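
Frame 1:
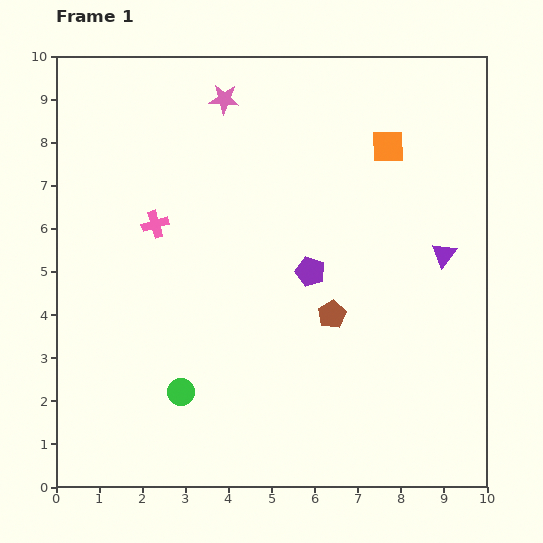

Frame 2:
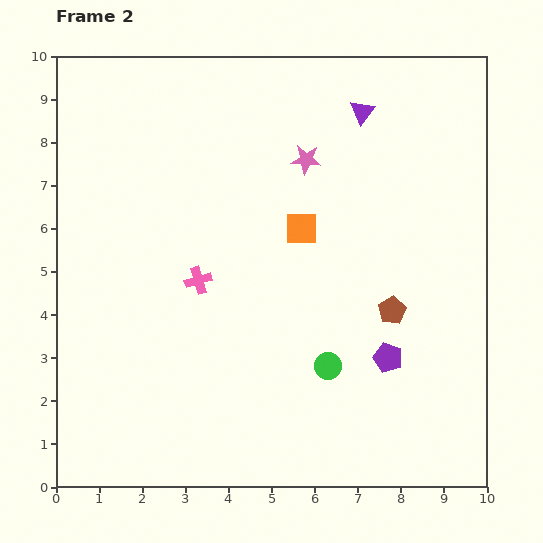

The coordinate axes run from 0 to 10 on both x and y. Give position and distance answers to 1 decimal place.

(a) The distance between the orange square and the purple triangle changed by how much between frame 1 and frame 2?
+0.2

Distance in frame 1: 2.8. Distance in frame 2: 3.0.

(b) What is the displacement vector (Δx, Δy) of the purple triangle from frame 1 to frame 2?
(-1.9, 3.3)

The purple triangle was at (9.0, 5.4) in frame 1 and (7.1, 8.7) in frame 2.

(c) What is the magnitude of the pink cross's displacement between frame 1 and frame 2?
1.6

The pink cross moved from (2.3, 6.1) to (3.3, 4.8), a distance of √(1.0² + 1.3²) ≈ 1.6.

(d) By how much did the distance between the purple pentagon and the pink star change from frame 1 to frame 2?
+0.5

Distance in frame 1: 4.5. Distance in frame 2: 5.0.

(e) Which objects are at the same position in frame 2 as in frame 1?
none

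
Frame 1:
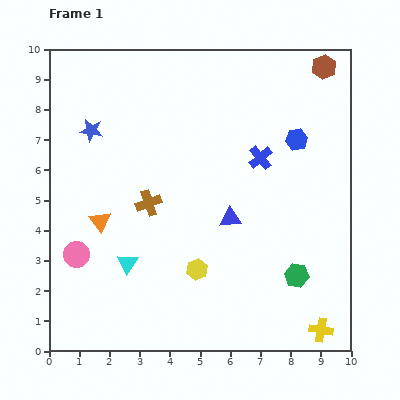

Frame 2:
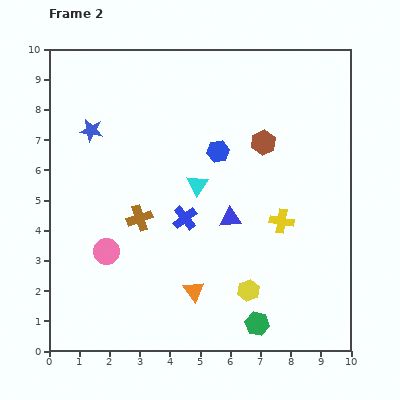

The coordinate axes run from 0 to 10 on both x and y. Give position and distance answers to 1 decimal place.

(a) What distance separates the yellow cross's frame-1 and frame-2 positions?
3.8

The yellow cross moved from (9.0, 0.7) to (7.7, 4.3), a distance of √(1.3² + 3.6²) ≈ 3.8.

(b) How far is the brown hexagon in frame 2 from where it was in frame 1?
3.2

The brown hexagon moved from (9.1, 9.4) to (7.1, 6.9), a distance of √(2.0² + 2.5²) ≈ 3.2.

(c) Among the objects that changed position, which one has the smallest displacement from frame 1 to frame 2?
the brown cross

(moved 0.6)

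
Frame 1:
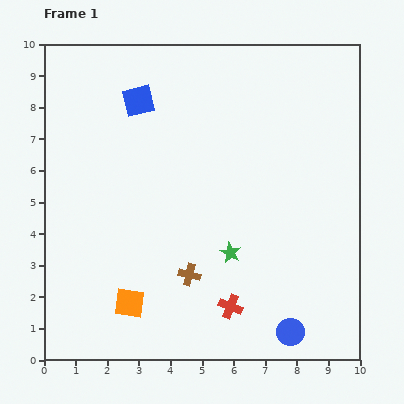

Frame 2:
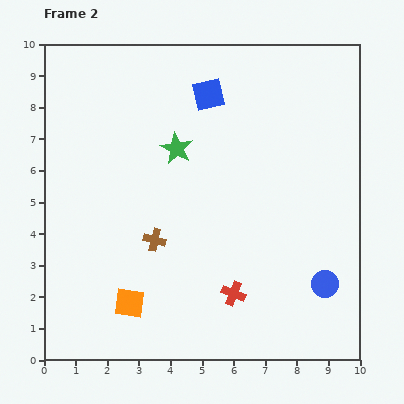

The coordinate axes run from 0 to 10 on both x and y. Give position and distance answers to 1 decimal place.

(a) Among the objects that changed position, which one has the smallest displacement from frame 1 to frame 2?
the red cross

(moved 0.4)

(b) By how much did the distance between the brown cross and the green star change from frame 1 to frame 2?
+1.5

Distance in frame 1: 1.5. Distance in frame 2: 3.0.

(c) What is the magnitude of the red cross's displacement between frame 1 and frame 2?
0.4

The red cross moved from (5.9, 1.7) to (6.0, 2.1), a distance of √(0.1² + 0.4²) ≈ 0.4.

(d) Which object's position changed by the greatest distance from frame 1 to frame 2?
the green star

(moved 3.7; next 2.2)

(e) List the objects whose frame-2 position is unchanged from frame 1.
the orange square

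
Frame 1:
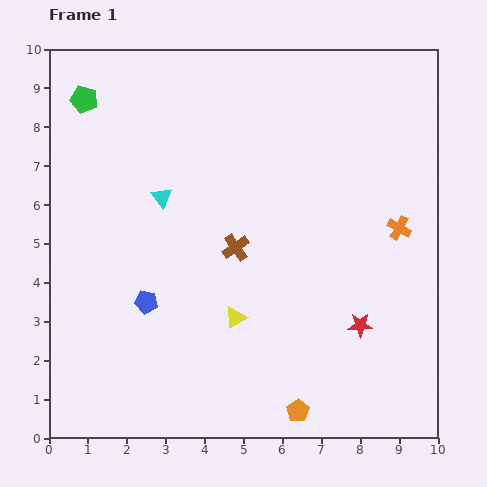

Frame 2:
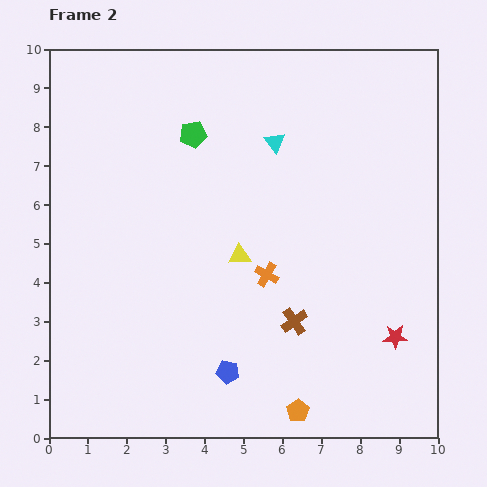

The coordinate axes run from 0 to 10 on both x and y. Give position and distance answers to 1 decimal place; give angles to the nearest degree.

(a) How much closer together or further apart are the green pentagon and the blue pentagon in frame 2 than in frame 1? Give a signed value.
+0.8

Distance in frame 1: 5.4. Distance in frame 2: 6.2.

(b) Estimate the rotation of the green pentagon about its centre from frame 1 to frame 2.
26° counter-clockwise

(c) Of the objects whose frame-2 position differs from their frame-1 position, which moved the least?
the red star

(moved 0.9)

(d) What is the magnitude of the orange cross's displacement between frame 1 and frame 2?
3.6

The orange cross moved from (9.0, 5.4) to (5.6, 4.2), a distance of √(3.4² + 1.2²) ≈ 3.6.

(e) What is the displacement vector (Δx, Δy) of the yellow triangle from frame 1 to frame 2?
(0.1, 1.6)

The yellow triangle was at (4.8, 3.1) in frame 1 and (4.9, 4.7) in frame 2.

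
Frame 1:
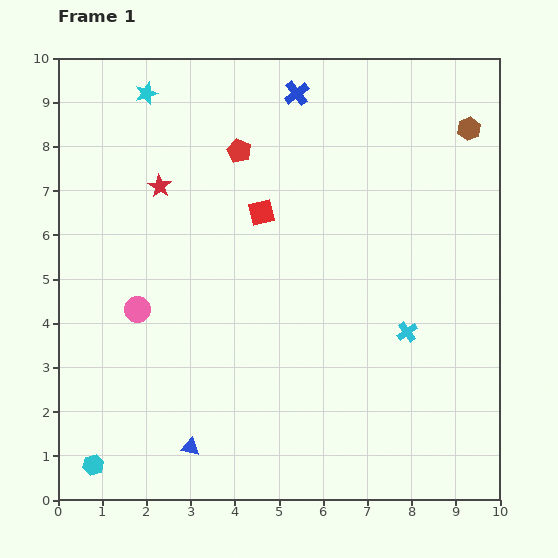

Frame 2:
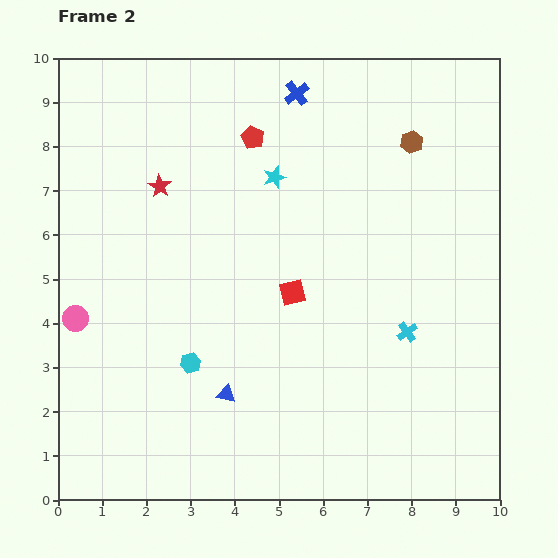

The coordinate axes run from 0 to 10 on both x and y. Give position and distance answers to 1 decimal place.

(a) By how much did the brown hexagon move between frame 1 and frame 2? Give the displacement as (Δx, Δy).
(-1.3, -0.3)

The brown hexagon was at (9.3, 8.4) in frame 1 and (8.0, 8.1) in frame 2.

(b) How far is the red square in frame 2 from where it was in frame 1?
1.9

The red square moved from (4.6, 6.5) to (5.3, 4.7), a distance of √(0.7² + 1.8²) ≈ 1.9.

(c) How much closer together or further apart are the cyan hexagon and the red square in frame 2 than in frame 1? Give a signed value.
-4.1

Distance in frame 1: 6.9. Distance in frame 2: 2.8.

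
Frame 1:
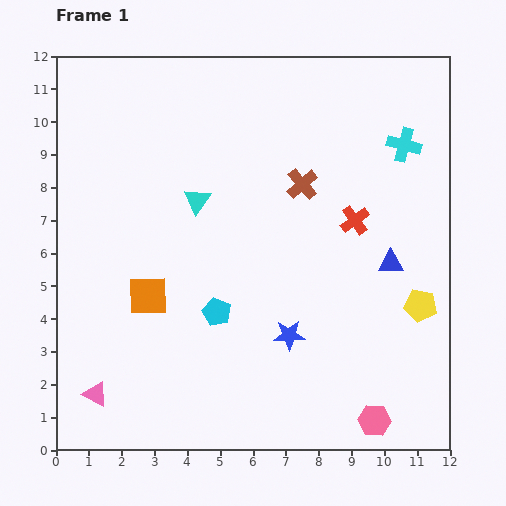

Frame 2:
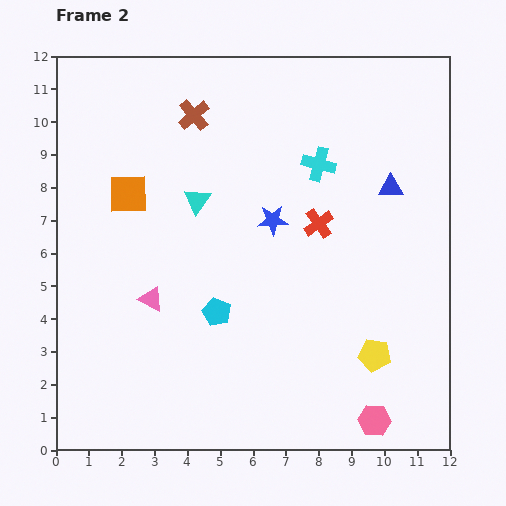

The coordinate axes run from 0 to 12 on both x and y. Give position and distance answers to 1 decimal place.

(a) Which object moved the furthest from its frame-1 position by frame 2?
the brown cross

(moved 3.9; next 3.5)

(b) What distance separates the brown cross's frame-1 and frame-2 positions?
3.9

The brown cross moved from (7.5, 8.1) to (4.2, 10.2), a distance of √(3.3² + 2.1²) ≈ 3.9.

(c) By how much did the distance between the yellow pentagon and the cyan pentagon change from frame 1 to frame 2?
-1.2

Distance in frame 1: 6.2. Distance in frame 2: 5.0.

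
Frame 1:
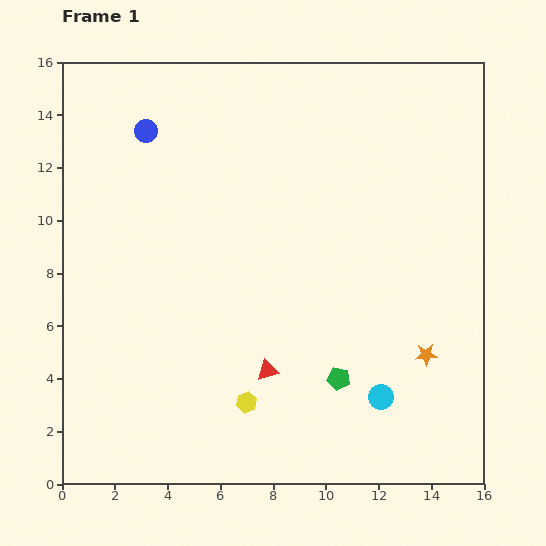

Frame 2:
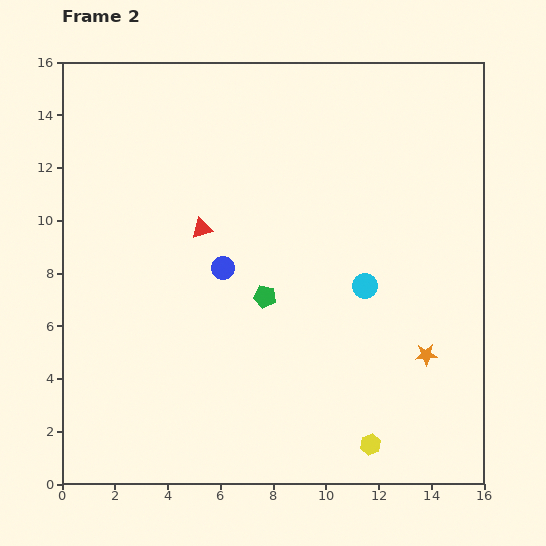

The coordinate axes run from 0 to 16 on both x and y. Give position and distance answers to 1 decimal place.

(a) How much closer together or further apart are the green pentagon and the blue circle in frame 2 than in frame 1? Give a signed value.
-10.0

Distance in frame 1: 11.9. Distance in frame 2: 1.9.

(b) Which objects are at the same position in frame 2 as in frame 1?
the orange star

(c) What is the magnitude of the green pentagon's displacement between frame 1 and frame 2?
4.2

The green pentagon moved from (10.5, 4.0) to (7.7, 7.1), a distance of √(2.8² + 3.1²) ≈ 4.2.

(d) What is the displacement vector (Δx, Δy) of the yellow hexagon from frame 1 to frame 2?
(4.7, -1.6)

The yellow hexagon was at (7.0, 3.1) in frame 1 and (11.7, 1.5) in frame 2.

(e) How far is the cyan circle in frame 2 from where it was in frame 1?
4.2

The cyan circle moved from (12.1, 3.3) to (11.5, 7.5), a distance of √(0.6² + 4.2²) ≈ 4.2.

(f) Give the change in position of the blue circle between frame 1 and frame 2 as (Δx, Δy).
(2.9, -5.2)

The blue circle was at (3.2, 13.4) in frame 1 and (6.1, 8.2) in frame 2.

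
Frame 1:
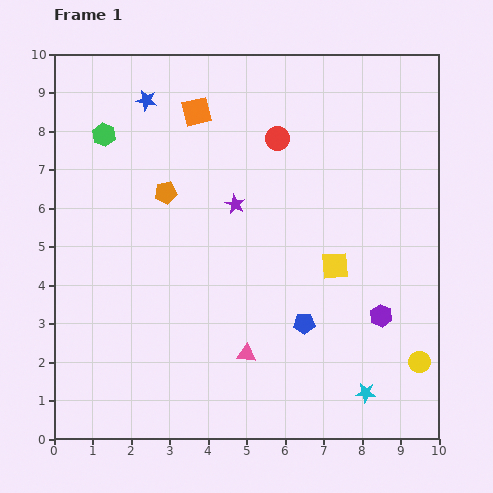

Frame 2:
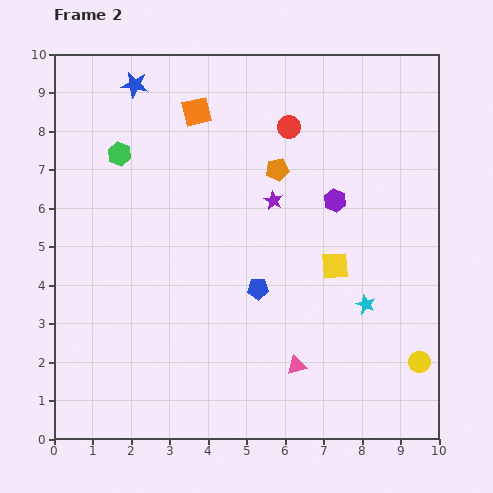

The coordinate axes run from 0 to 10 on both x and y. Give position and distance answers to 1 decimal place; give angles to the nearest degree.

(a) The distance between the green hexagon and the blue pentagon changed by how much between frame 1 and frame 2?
-2.1

Distance in frame 1: 7.1. Distance in frame 2: 5.0.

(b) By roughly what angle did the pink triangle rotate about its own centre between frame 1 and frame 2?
21° counter-clockwise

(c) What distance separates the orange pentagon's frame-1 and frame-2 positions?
3.0

The orange pentagon moved from (2.9, 6.4) to (5.8, 7.0), a distance of √(2.9² + 0.6²) ≈ 3.0.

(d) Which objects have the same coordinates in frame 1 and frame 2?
the yellow square, the orange square, the yellow circle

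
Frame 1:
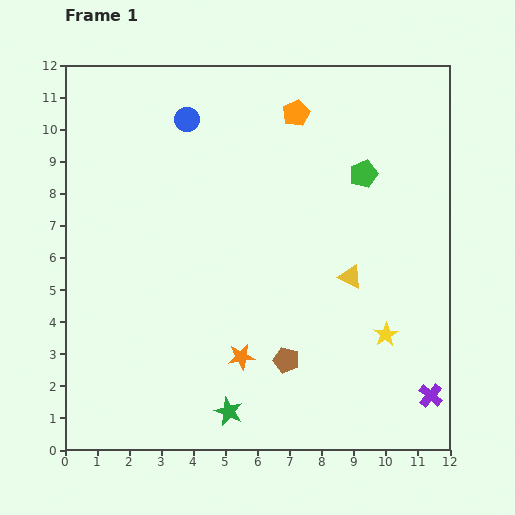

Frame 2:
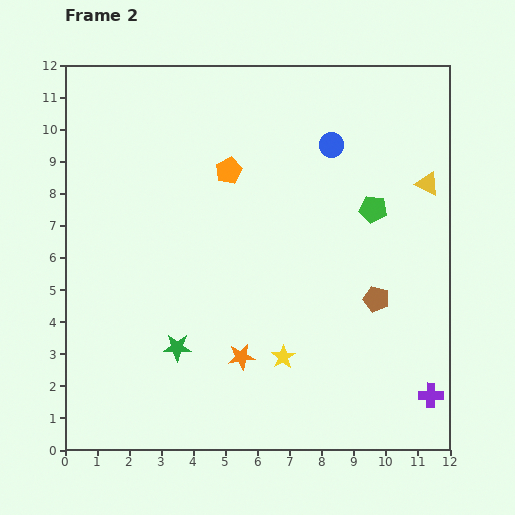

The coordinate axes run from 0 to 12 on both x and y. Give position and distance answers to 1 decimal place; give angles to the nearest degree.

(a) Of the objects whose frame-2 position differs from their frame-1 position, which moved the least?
the green pentagon

(moved 1.1)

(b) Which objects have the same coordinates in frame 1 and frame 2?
the purple cross, the orange star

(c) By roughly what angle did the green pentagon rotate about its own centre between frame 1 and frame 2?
30° clockwise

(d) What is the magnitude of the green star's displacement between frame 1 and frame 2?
2.6

The green star moved from (5.1, 1.2) to (3.5, 3.2), a distance of √(1.6² + 2.0²) ≈ 2.6.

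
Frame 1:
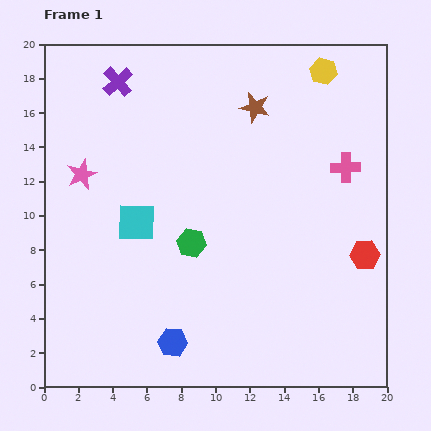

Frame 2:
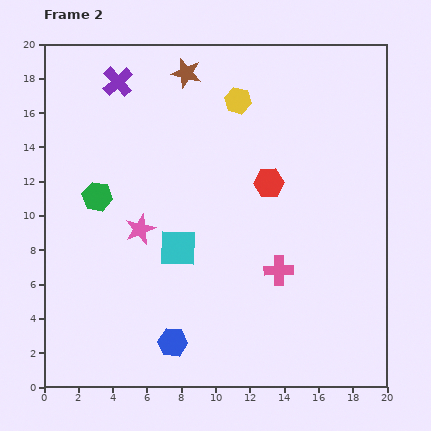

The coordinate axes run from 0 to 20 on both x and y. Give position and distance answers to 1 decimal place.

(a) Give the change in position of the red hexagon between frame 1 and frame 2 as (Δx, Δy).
(-5.6, 4.2)

The red hexagon was at (18.7, 7.7) in frame 1 and (13.1, 11.9) in frame 2.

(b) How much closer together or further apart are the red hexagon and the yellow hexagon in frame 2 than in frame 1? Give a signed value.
-5.9

Distance in frame 1: 11.0. Distance in frame 2: 5.1.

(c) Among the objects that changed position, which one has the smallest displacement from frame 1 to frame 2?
the cyan square

(moved 2.8)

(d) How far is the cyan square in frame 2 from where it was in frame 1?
2.8

The cyan square moved from (5.4, 9.6) to (7.8, 8.1), a distance of √(2.4² + 1.5²) ≈ 2.8.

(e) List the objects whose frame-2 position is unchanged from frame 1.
the blue hexagon, the purple cross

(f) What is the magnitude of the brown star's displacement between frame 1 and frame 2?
4.5

The brown star moved from (12.3, 16.3) to (8.3, 18.3), a distance of √(4.0² + 2.0²) ≈ 4.5.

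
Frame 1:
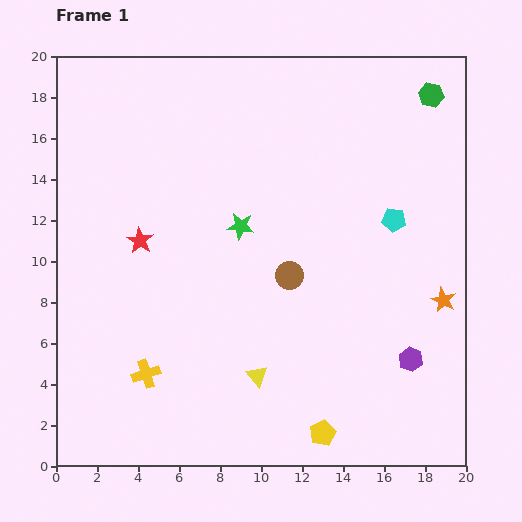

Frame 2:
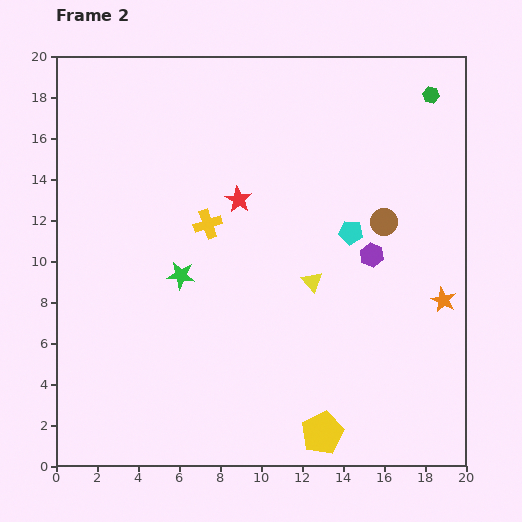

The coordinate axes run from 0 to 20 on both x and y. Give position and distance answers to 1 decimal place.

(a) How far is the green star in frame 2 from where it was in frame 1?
3.8

The green star moved from (9.0, 11.7) to (6.1, 9.3), a distance of √(2.9² + 2.4²) ≈ 3.8.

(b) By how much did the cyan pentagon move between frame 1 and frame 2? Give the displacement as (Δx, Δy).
(-2.1, -0.6)

The cyan pentagon was at (16.5, 12.0) in frame 1 and (14.4, 11.4) in frame 2.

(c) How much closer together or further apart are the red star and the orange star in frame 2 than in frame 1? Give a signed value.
-4.0

Distance in frame 1: 15.1. Distance in frame 2: 11.1.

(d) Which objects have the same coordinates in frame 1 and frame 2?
the orange star, the yellow pentagon, the green hexagon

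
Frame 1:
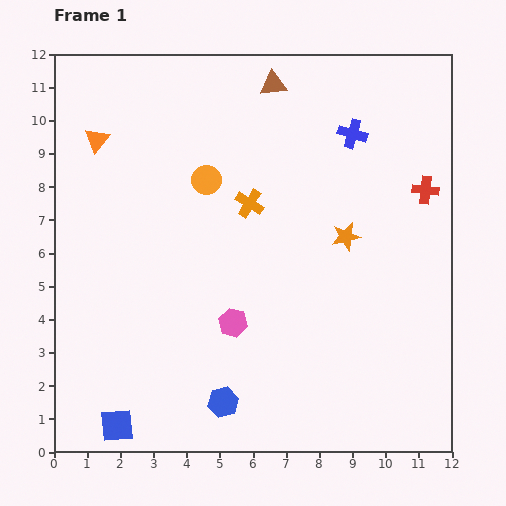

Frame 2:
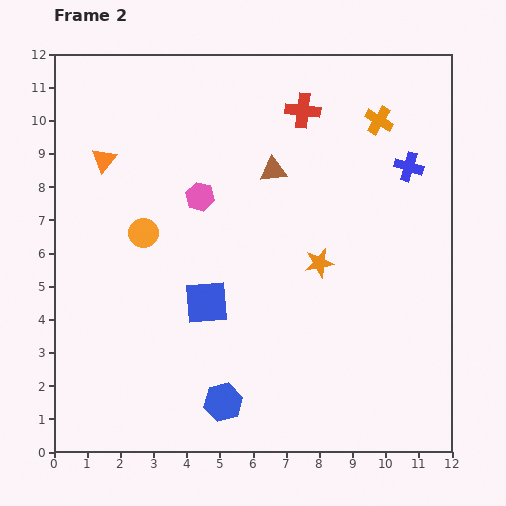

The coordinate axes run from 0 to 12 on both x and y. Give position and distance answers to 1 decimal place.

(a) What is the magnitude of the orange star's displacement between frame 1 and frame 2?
1.1

The orange star moved from (8.8, 6.5) to (8.0, 5.7), a distance of √(0.8² + 0.8²) ≈ 1.1.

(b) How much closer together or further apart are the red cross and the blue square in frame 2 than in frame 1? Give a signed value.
-5.2

Distance in frame 1: 11.7. Distance in frame 2: 6.5.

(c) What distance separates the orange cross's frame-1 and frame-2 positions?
4.6

The orange cross moved from (5.9, 7.5) to (9.8, 10.0), a distance of √(3.9² + 2.5²) ≈ 4.6.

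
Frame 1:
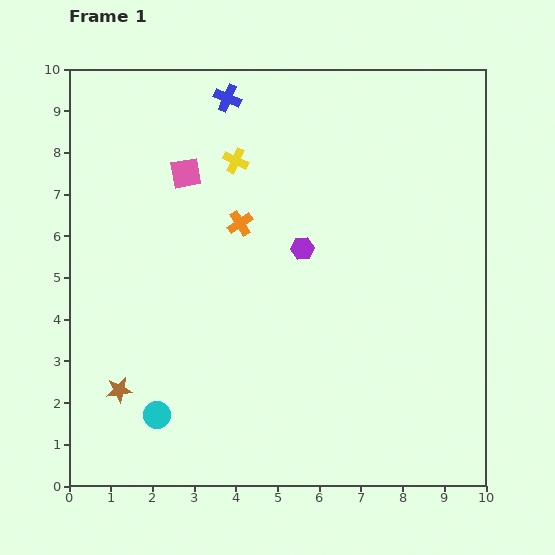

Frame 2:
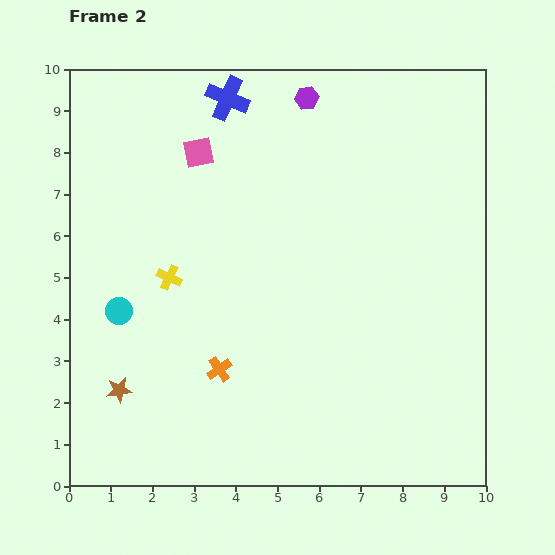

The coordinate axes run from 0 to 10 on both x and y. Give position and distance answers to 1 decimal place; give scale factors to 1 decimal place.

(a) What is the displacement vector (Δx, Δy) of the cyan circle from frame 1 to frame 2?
(-0.9, 2.5)

The cyan circle was at (2.1, 1.7) in frame 1 and (1.2, 4.2) in frame 2.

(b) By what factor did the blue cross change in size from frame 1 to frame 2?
1.6×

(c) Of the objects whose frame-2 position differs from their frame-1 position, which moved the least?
the pink square

(moved 0.6)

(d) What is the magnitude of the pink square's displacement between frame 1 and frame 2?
0.6

The pink square moved from (2.8, 7.5) to (3.1, 8.0), a distance of √(0.3² + 0.5²) ≈ 0.6.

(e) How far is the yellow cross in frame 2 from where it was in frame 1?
3.2

The yellow cross moved from (4.0, 7.8) to (2.4, 5.0), a distance of √(1.6² + 2.8²) ≈ 3.2.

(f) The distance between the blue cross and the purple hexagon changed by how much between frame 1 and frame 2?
-2.1

Distance in frame 1: 4.0. Distance in frame 2: 1.9.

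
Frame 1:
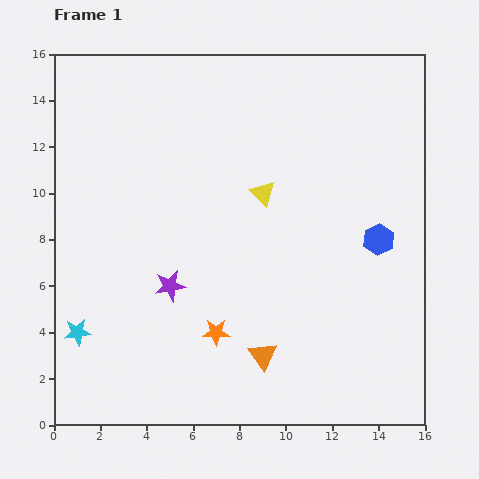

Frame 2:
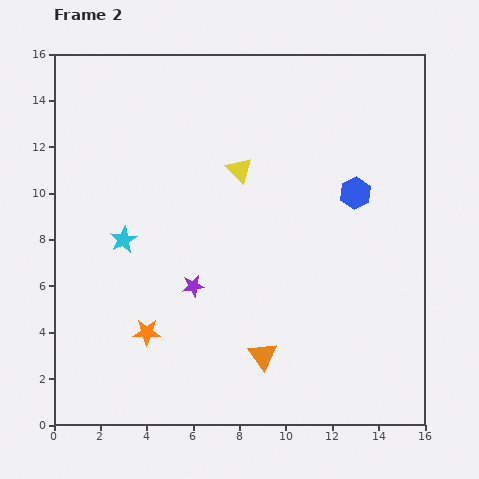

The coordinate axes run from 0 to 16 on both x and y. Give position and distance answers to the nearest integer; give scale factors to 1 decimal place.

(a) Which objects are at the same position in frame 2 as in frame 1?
the orange triangle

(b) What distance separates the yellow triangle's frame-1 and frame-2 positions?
1

The yellow triangle moved from (9, 10) to (8, 11), a distance of √(1² + 1²) ≈ 1.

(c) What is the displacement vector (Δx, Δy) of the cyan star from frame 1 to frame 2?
(2, 4)

The cyan star was at (1, 4) in frame 1 and (3, 8) in frame 2.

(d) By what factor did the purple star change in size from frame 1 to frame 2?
0.7×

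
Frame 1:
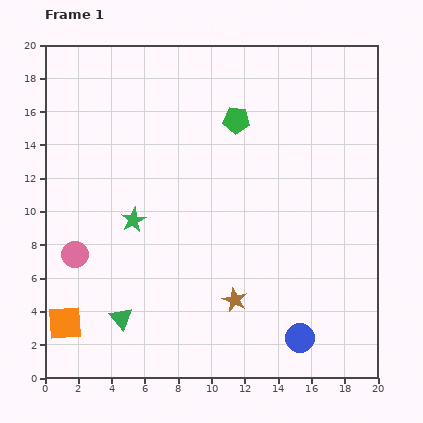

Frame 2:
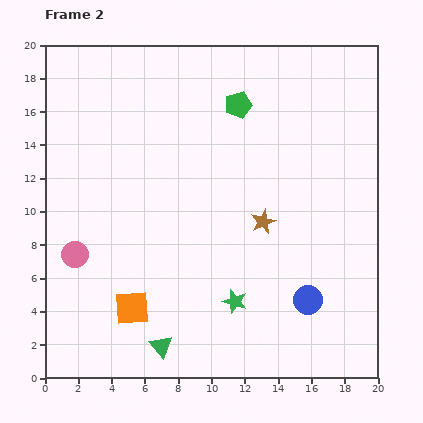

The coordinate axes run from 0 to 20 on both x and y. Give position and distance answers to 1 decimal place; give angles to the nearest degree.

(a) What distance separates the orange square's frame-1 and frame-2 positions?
4.1

The orange square moved from (1.2, 3.3) to (5.2, 4.2), a distance of √(4.0² + 0.9²) ≈ 4.1.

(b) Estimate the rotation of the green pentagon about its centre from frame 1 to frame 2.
21° counter-clockwise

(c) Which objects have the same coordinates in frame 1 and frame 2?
the pink circle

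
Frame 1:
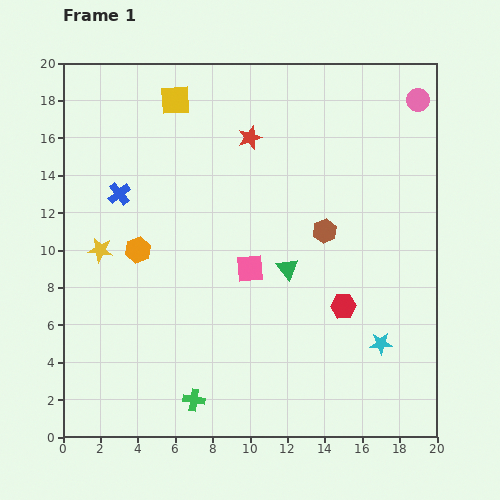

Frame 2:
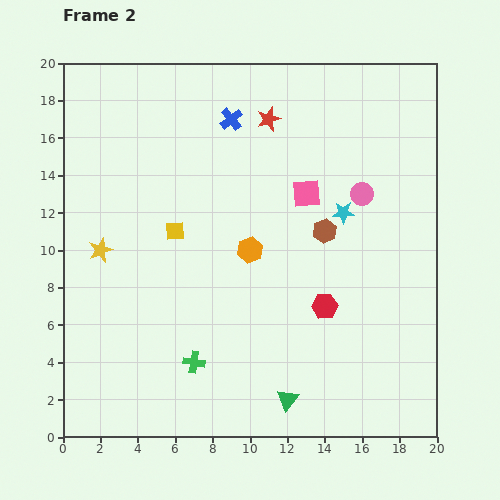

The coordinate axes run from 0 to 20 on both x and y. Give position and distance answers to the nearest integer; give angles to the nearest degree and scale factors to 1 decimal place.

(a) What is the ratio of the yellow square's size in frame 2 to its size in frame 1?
0.6×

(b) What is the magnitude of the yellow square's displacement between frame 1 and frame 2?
7

The yellow square moved from (6, 18) to (6, 11), a distance of √(0² + 7²) ≈ 7.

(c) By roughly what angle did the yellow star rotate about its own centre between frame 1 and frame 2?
29° counter-clockwise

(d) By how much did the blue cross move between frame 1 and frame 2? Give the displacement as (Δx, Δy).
(6, 4)

The blue cross was at (3, 13) in frame 1 and (9, 17) in frame 2.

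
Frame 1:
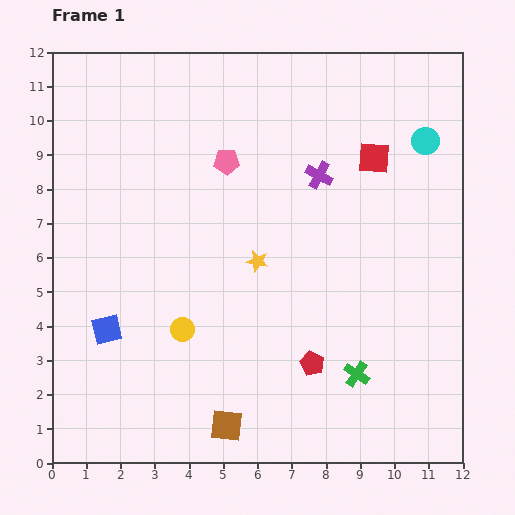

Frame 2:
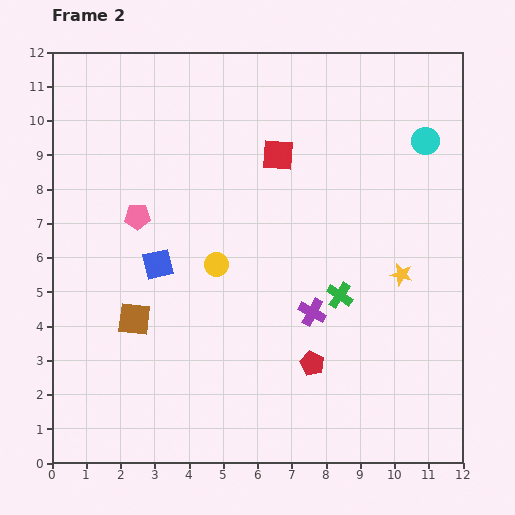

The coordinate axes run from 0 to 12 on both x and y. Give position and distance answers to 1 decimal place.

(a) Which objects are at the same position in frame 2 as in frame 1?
the cyan circle, the red pentagon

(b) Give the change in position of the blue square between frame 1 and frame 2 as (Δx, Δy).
(1.5, 1.9)

The blue square was at (1.6, 3.9) in frame 1 and (3.1, 5.8) in frame 2.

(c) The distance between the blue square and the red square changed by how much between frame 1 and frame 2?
-4.6

Distance in frame 1: 9.3. Distance in frame 2: 4.7.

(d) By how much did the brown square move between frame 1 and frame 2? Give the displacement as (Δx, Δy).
(-2.7, 3.1)

The brown square was at (5.1, 1.1) in frame 1 and (2.4, 4.2) in frame 2.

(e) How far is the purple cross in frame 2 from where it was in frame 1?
4.0

The purple cross moved from (7.8, 8.4) to (7.6, 4.4), a distance of √(0.2² + 4.0²) ≈ 4.0.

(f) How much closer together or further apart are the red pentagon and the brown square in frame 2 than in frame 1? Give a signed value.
+2.3

Distance in frame 1: 3.1. Distance in frame 2: 5.4.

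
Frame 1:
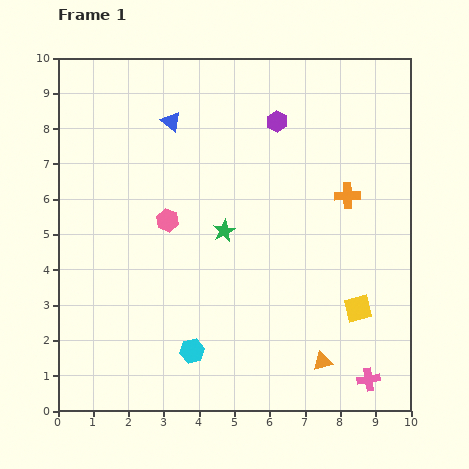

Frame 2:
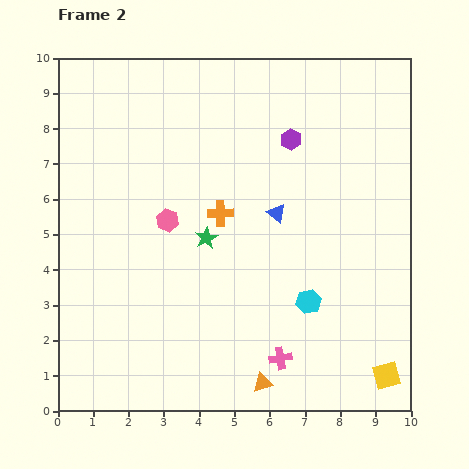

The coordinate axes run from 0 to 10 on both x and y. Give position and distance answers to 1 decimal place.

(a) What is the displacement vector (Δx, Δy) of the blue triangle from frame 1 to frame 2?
(3.0, -2.6)

The blue triangle was at (3.2, 8.2) in frame 1 and (6.2, 5.6) in frame 2.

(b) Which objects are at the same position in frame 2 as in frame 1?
the pink hexagon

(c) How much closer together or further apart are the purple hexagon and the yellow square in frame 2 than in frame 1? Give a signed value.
+1.4

Distance in frame 1: 5.8. Distance in frame 2: 7.2.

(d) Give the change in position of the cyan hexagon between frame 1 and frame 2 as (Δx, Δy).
(3.3, 1.4)

The cyan hexagon was at (3.8, 1.7) in frame 1 and (7.1, 3.1) in frame 2.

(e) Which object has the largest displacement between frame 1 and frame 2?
the blue triangle

(moved 4.0; next 3.6)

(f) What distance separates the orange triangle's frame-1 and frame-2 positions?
1.8

The orange triangle moved from (7.5, 1.4) to (5.8, 0.8), a distance of √(1.7² + 0.6²) ≈ 1.8.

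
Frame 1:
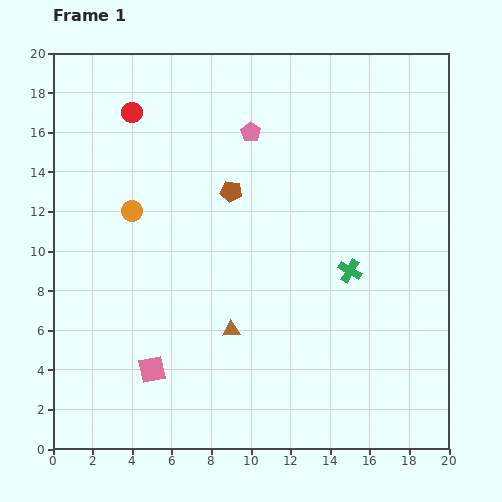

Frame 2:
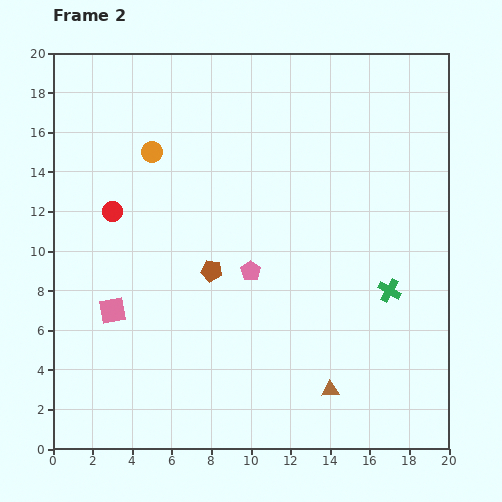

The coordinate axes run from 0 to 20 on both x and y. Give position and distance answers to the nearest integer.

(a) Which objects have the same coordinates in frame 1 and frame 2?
none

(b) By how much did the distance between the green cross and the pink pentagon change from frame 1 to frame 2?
-2

Distance in frame 1: 9. Distance in frame 2: 7.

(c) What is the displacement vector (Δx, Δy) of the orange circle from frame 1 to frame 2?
(1, 3)

The orange circle was at (4, 12) in frame 1 and (5, 15) in frame 2.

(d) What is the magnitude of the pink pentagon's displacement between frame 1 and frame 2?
7

The pink pentagon moved from (10, 16) to (10, 9), a distance of √(0² + 7²) ≈ 7.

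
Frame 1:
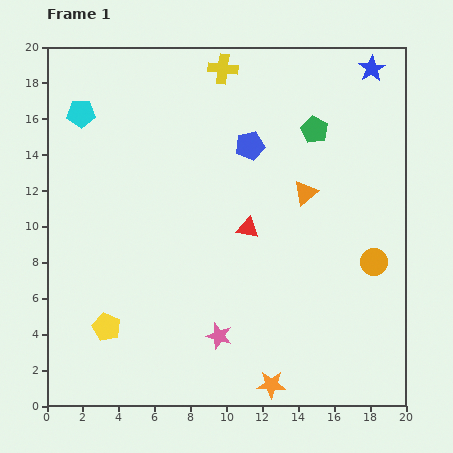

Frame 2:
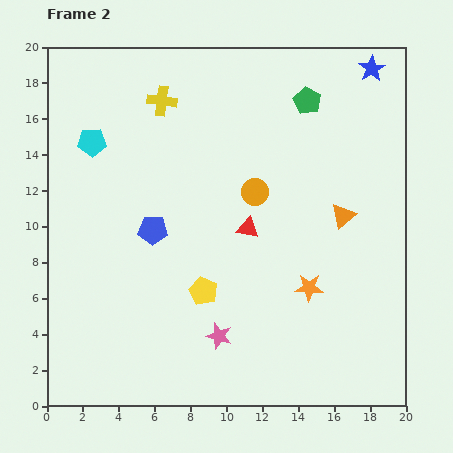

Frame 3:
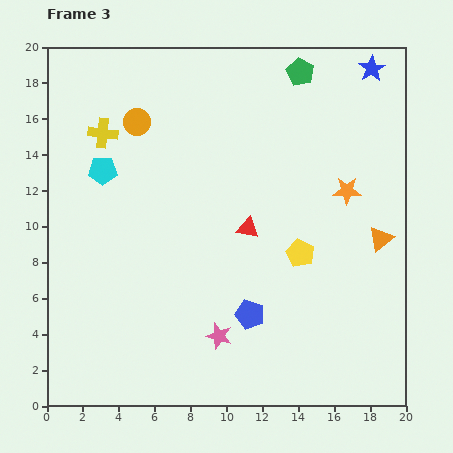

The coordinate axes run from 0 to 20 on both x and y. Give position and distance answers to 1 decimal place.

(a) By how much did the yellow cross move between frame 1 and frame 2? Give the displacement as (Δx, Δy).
(-3.4, -1.8)

The yellow cross was at (9.8, 18.8) in frame 1 and (6.4, 17.0) in frame 2.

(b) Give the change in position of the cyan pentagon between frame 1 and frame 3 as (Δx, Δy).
(1.2, -3.2)

The cyan pentagon was at (1.9, 16.3) in frame 1 and (3.1, 13.1) in frame 3.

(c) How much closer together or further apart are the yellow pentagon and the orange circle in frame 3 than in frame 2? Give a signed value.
+5.5

Distance in frame 2: 6.2. Distance in frame 3: 11.7.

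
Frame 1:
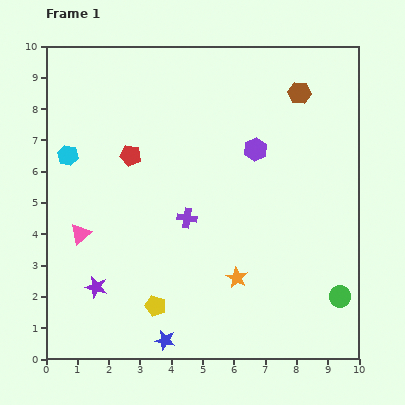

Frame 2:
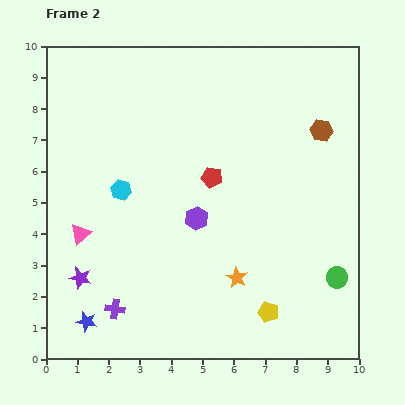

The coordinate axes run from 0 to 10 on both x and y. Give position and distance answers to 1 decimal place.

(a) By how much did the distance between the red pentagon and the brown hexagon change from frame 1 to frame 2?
-2.0

Distance in frame 1: 5.8. Distance in frame 2: 3.8.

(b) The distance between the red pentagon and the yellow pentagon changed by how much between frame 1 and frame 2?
-0.2

Distance in frame 1: 4.9. Distance in frame 2: 4.7.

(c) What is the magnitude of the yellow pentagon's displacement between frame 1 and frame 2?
3.6

The yellow pentagon moved from (3.5, 1.7) to (7.1, 1.5), a distance of √(3.6² + 0.2²) ≈ 3.6.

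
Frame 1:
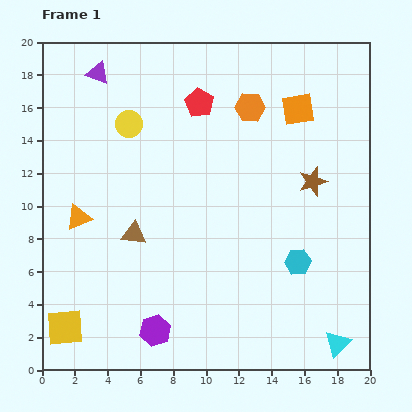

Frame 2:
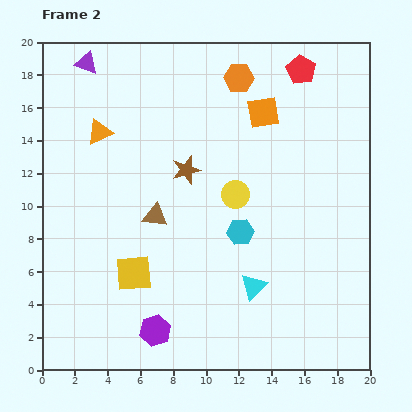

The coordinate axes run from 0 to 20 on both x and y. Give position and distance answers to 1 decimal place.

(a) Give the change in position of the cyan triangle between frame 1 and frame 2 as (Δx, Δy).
(-5.1, 3.5)

The cyan triangle was at (18.0, 1.6) in frame 1 and (12.9, 5.1) in frame 2.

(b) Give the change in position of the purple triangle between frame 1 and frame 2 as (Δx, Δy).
(-0.7, 0.6)

The purple triangle was at (3.4, 18.1) in frame 1 and (2.7, 18.7) in frame 2.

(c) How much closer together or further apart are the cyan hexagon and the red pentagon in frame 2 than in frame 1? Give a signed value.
-0.8

Distance in frame 1: 11.4. Distance in frame 2: 10.6.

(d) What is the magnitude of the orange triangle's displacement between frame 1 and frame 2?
5.4

The orange triangle moved from (2.2, 9.3) to (3.5, 14.5), a distance of √(1.3² + 5.2²) ≈ 5.4.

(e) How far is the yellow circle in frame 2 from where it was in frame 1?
7.8

The yellow circle moved from (5.3, 15.0) to (11.8, 10.7), a distance of √(6.5² + 4.3²) ≈ 7.8.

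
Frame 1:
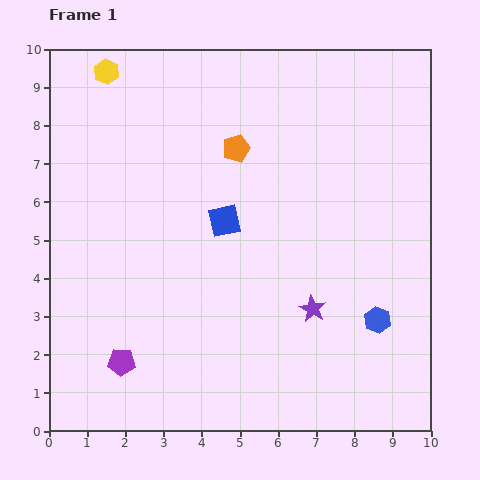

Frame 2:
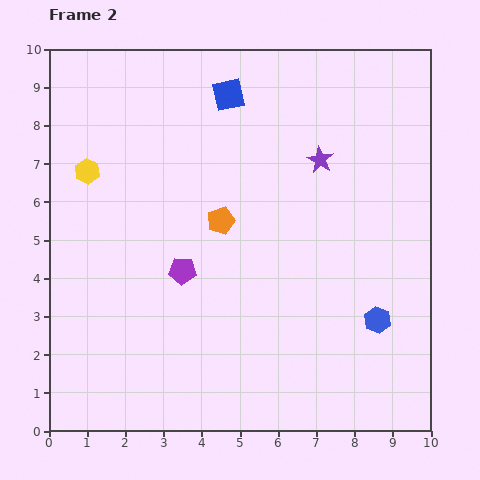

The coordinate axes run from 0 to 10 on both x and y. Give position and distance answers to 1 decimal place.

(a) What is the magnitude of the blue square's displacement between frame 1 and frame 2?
3.3

The blue square moved from (4.6, 5.5) to (4.7, 8.8), a distance of √(0.1² + 3.3²) ≈ 3.3.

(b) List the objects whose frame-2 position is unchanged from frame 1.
the blue hexagon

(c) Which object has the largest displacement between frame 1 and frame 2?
the purple star

(moved 3.9; next 3.3)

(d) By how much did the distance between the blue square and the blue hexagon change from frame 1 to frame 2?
+2.3

Distance in frame 1: 4.8. Distance in frame 2: 7.1.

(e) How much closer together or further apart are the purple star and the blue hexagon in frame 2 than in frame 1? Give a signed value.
+2.8

Distance in frame 1: 1.7. Distance in frame 2: 4.5.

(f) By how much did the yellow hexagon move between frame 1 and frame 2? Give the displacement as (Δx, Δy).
(-0.5, -2.6)

The yellow hexagon was at (1.5, 9.4) in frame 1 and (1.0, 6.8) in frame 2.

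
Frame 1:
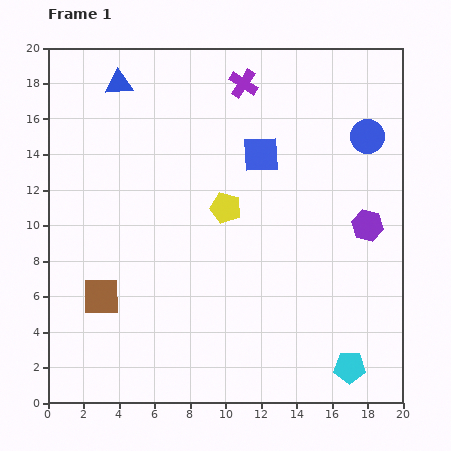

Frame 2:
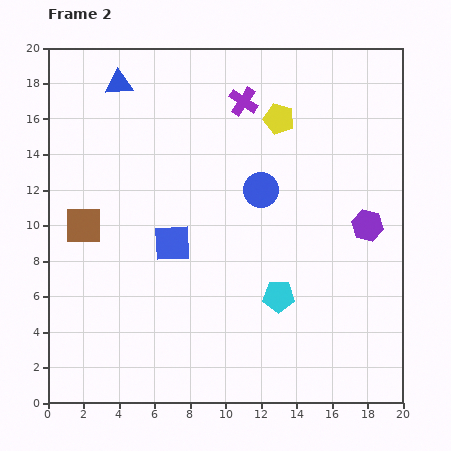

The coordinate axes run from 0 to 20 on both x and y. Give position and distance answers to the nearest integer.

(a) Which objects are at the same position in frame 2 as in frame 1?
the blue triangle, the purple hexagon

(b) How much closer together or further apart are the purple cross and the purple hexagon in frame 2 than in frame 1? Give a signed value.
-1

Distance in frame 1: 11. Distance in frame 2: 10.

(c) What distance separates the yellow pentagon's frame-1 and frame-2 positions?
6

The yellow pentagon moved from (10, 11) to (13, 16), a distance of √(3² + 5²) ≈ 6.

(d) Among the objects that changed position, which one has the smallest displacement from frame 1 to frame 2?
the purple cross

(moved 1)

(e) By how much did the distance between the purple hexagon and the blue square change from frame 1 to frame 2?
+4

Distance in frame 1: 7. Distance in frame 2: 11.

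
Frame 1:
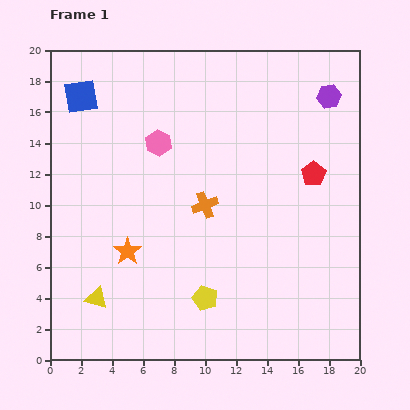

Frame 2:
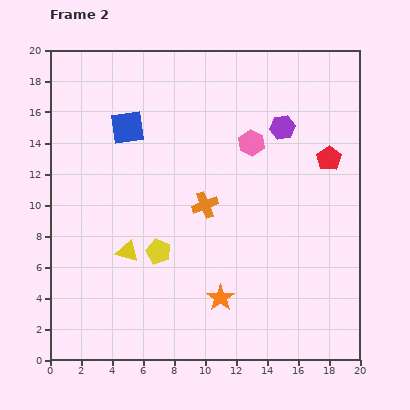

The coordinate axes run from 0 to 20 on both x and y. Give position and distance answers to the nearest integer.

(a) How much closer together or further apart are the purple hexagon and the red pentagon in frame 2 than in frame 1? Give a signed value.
-1

Distance in frame 1: 5. Distance in frame 2: 4.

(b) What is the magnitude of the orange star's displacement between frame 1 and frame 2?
7

The orange star moved from (5, 7) to (11, 4), a distance of √(6² + 3²) ≈ 7.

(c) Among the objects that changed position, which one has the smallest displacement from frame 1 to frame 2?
the red pentagon

(moved 1)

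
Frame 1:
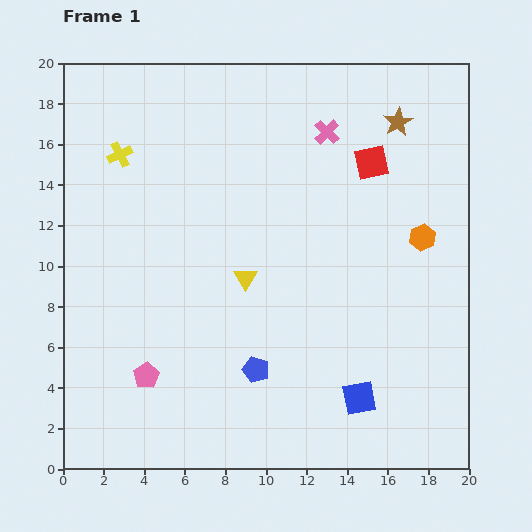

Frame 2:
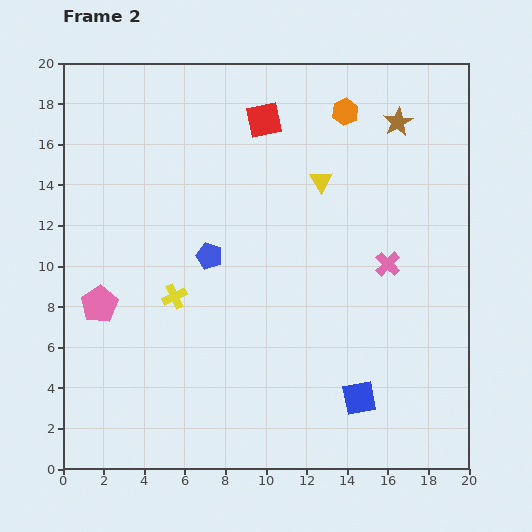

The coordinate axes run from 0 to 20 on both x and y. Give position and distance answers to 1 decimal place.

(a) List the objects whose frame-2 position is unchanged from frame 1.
the blue square, the brown star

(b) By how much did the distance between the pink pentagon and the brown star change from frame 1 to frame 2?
-0.4

Distance in frame 1: 17.6. Distance in frame 2: 17.2.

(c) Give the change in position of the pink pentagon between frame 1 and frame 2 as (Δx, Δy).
(-2.3, 3.5)

The pink pentagon was at (4.1, 4.6) in frame 1 and (1.8, 8.1) in frame 2.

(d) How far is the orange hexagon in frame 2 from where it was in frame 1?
7.3

The orange hexagon moved from (17.7, 11.4) to (13.9, 17.6), a distance of √(3.8² + 6.2²) ≈ 7.3.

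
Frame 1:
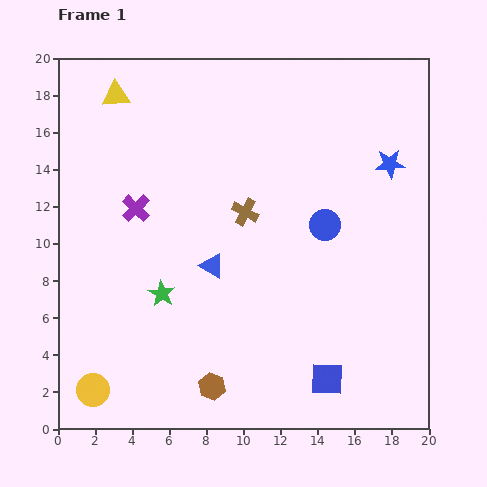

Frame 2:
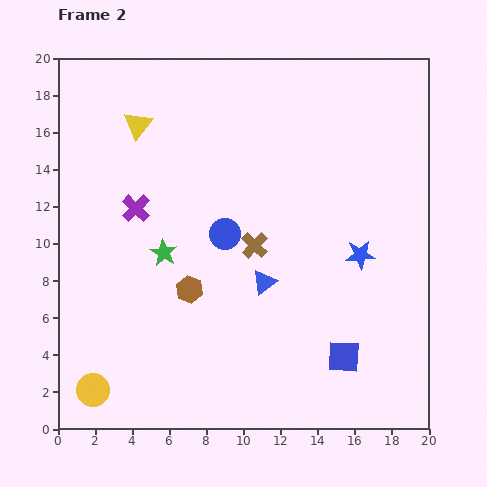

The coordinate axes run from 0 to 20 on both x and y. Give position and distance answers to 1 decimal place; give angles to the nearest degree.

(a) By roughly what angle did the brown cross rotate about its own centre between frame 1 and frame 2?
16° clockwise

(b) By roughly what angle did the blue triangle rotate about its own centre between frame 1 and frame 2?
52° clockwise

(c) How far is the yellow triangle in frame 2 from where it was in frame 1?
2.0

The yellow triangle moved from (3.1, 18.0) to (4.3, 16.4), a distance of √(1.2² + 1.6²) ≈ 2.0.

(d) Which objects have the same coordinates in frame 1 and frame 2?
the purple cross, the yellow circle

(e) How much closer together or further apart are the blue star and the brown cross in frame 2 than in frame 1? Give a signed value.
-2.5

Distance in frame 1: 8.2. Distance in frame 2: 5.7.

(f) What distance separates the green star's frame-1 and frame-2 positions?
2.2

The green star moved from (5.6, 7.3) to (5.7, 9.5), a distance of √(0.1² + 2.2²) ≈ 2.2.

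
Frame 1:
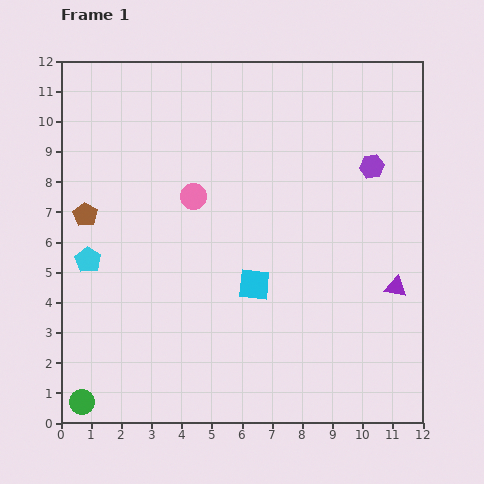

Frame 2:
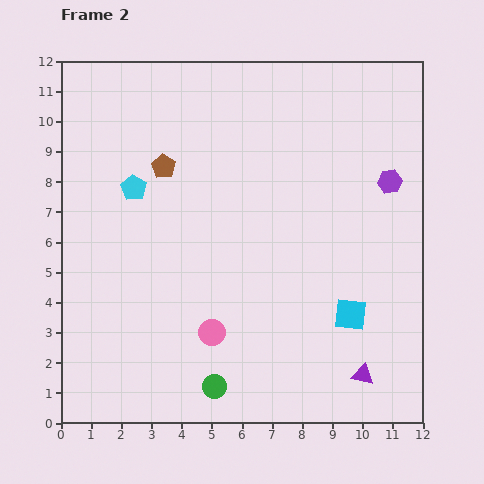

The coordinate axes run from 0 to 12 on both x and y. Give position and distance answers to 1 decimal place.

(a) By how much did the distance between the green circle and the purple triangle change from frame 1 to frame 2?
-6.2

Distance in frame 1: 11.1. Distance in frame 2: 4.9.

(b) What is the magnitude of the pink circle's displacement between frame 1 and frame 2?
4.5

The pink circle moved from (4.4, 7.5) to (5.0, 3.0), a distance of √(0.6² + 4.5²) ≈ 4.5.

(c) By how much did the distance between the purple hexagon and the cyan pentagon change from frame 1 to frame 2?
-1.4

Distance in frame 1: 9.9. Distance in frame 2: 8.5.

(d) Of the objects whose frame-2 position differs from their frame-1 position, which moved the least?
the purple hexagon

(moved 0.8)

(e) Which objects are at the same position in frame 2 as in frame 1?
none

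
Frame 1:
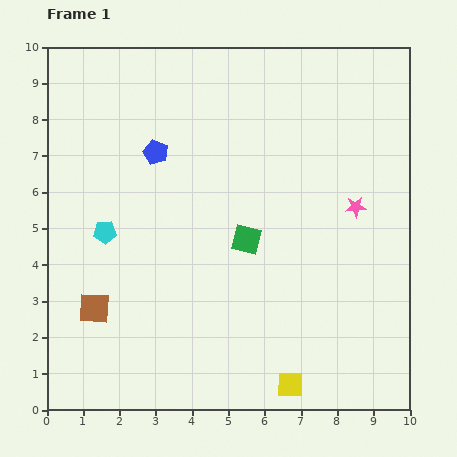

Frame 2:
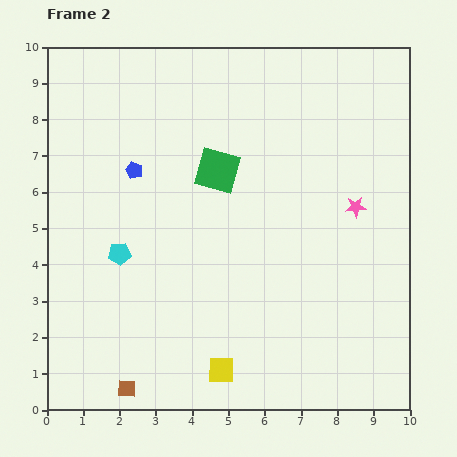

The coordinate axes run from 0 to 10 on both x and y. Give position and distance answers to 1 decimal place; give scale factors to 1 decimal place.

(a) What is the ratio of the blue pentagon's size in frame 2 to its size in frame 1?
0.7×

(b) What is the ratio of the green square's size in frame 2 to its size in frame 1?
1.5×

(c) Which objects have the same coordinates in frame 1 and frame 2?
the pink star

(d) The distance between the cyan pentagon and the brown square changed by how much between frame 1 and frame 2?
+1.6

Distance in frame 1: 2.1. Distance in frame 2: 3.7.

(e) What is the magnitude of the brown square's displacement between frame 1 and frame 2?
2.4

The brown square moved from (1.3, 2.8) to (2.2, 0.6), a distance of √(0.9² + 2.2²) ≈ 2.4.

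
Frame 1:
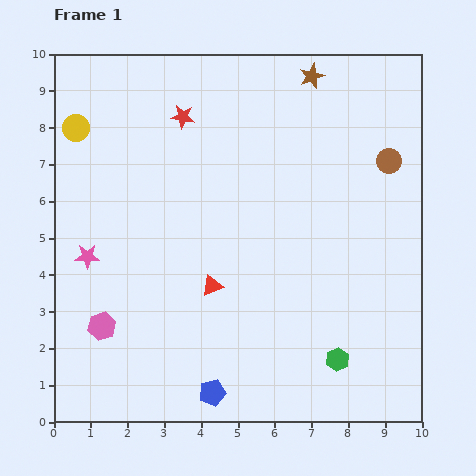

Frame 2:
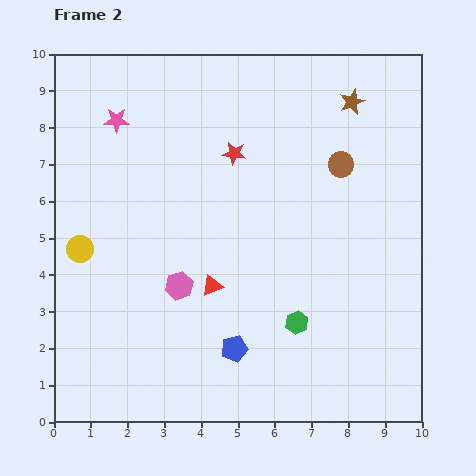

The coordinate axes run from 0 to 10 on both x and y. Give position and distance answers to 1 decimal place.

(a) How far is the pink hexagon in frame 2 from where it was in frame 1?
2.4

The pink hexagon moved from (1.3, 2.6) to (3.4, 3.7), a distance of √(2.1² + 1.1²) ≈ 2.4.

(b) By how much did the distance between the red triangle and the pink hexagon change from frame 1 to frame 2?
-2.3

Distance in frame 1: 3.2. Distance in frame 2: 0.9.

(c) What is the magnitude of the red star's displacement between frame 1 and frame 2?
1.7

The red star moved from (3.5, 8.3) to (4.9, 7.3), a distance of √(1.4² + 1.0²) ≈ 1.7.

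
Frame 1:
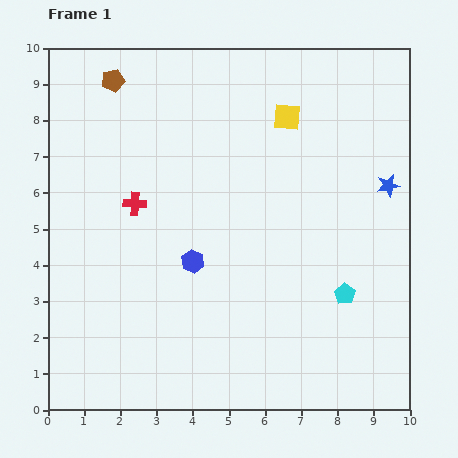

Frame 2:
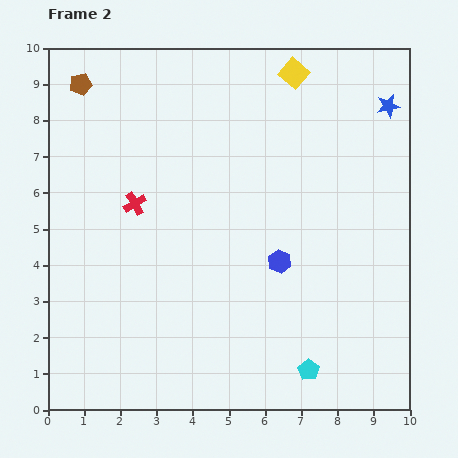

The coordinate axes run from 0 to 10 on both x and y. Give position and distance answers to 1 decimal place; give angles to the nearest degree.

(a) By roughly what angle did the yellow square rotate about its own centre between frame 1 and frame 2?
36° clockwise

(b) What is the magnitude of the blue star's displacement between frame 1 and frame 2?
2.2

The blue star moved from (9.4, 6.2) to (9.4, 8.4), a distance of √(0.0² + 2.2²) ≈ 2.2.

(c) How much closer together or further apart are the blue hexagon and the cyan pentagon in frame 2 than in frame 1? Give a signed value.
-1.2

Distance in frame 1: 4.3. Distance in frame 2: 3.1.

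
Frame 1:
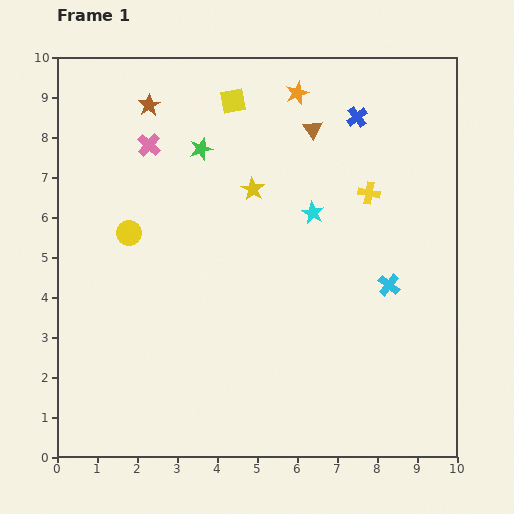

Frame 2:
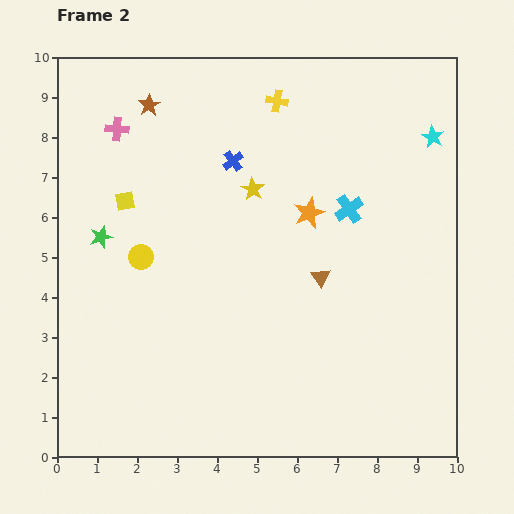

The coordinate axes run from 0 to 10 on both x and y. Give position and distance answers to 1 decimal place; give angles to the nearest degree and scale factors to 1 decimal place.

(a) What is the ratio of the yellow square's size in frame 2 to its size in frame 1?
0.8×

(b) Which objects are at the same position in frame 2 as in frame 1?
the yellow star, the brown star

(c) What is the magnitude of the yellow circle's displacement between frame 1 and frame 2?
0.7

The yellow circle moved from (1.8, 5.6) to (2.1, 5.0), a distance of √(0.3² + 0.6²) ≈ 0.7.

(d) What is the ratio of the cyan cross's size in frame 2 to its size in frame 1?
1.3×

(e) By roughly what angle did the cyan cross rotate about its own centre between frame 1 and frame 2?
17° clockwise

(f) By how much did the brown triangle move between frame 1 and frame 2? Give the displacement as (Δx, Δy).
(0.2, -3.7)

The brown triangle was at (6.4, 8.2) in frame 1 and (6.6, 4.5) in frame 2.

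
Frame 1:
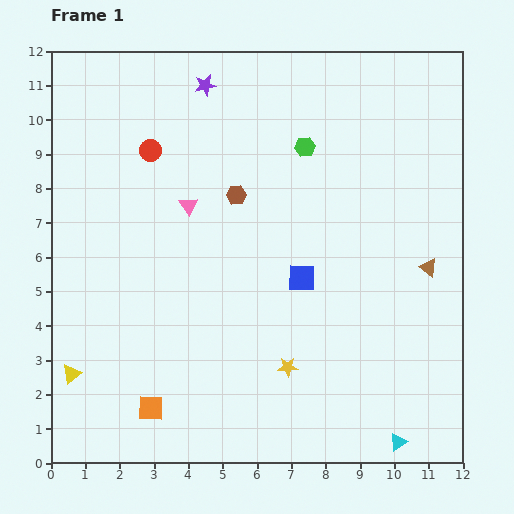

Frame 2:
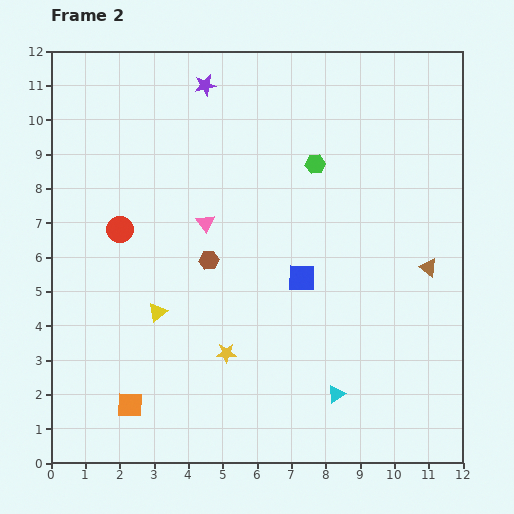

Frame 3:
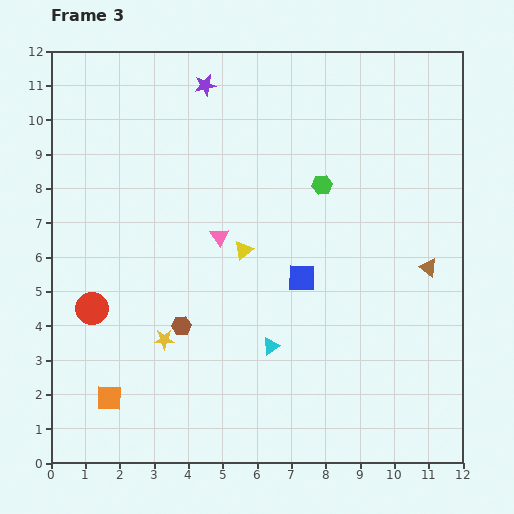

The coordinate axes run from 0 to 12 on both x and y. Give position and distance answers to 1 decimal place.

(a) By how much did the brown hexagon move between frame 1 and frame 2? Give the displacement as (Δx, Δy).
(-0.8, -1.9)

The brown hexagon was at (5.4, 7.8) in frame 1 and (4.6, 5.9) in frame 2.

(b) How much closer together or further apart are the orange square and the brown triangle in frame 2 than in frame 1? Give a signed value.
+0.5

Distance in frame 1: 9.1. Distance in frame 2: 9.6.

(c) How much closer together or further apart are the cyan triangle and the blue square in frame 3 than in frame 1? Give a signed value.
-3.4

Distance in frame 1: 5.6. Distance in frame 3: 2.2.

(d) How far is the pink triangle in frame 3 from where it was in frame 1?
1.3

The pink triangle moved from (4.0, 7.5) to (4.9, 6.6), a distance of √(0.9² + 0.9²) ≈ 1.3.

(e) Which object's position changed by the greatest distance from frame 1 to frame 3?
the yellow triangle

(moved 6.2; next 4.9)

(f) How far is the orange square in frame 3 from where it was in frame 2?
0.6

The orange square moved from (2.3, 1.7) to (1.7, 1.9), a distance of √(0.6² + 0.2²) ≈ 0.6.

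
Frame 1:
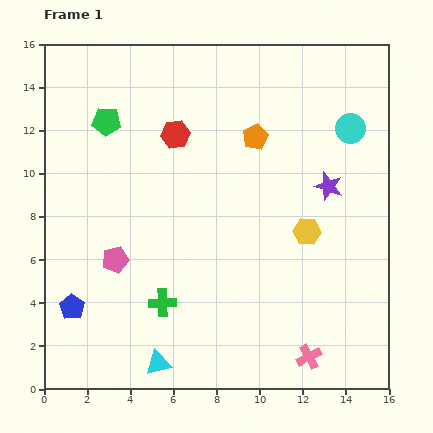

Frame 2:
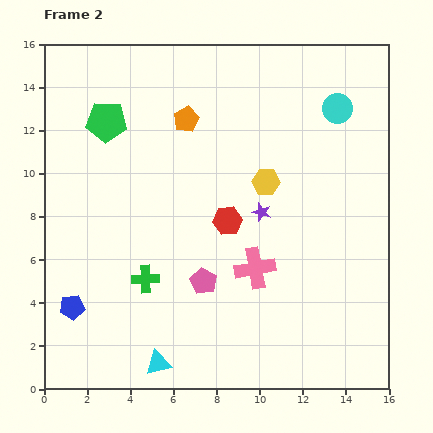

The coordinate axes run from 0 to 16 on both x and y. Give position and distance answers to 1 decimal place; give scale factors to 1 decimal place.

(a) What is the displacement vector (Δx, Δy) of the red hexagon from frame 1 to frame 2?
(2.4, -4.0)

The red hexagon was at (6.1, 11.8) in frame 1 and (8.5, 7.8) in frame 2.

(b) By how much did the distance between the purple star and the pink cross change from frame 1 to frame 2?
-5.4

Distance in frame 1: 8.0. Distance in frame 2: 2.6.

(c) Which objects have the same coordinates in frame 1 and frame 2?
the green pentagon, the cyan triangle, the blue pentagon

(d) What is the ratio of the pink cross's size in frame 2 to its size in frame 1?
1.6×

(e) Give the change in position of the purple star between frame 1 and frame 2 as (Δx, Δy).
(-3.1, -1.2)

The purple star was at (13.2, 9.4) in frame 1 and (10.1, 8.2) in frame 2.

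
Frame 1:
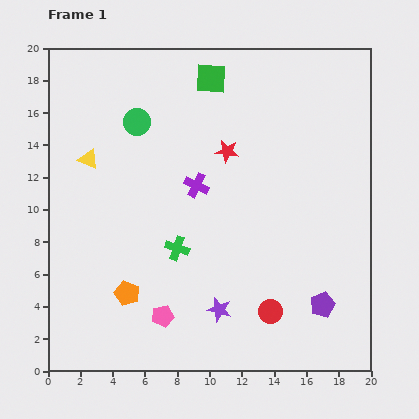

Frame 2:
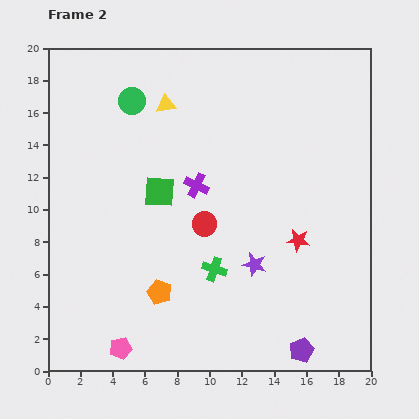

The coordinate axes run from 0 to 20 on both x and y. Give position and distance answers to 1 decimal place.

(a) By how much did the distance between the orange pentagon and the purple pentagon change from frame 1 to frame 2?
-2.6

Distance in frame 1: 12.1. Distance in frame 2: 9.5.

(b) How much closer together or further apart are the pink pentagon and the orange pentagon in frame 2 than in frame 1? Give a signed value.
+1.6

Distance in frame 1: 2.6. Distance in frame 2: 4.2.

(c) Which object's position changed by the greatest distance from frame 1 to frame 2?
the green square

(moved 7.7; next 7.0)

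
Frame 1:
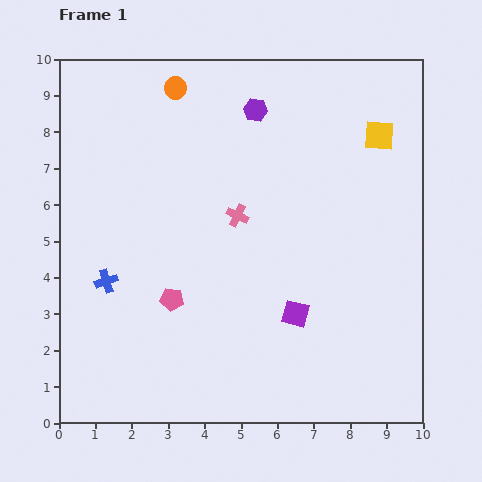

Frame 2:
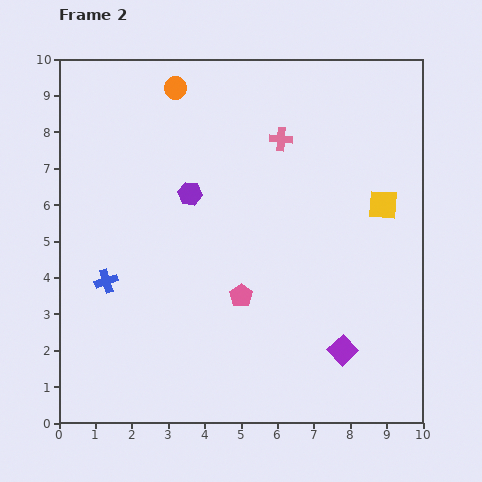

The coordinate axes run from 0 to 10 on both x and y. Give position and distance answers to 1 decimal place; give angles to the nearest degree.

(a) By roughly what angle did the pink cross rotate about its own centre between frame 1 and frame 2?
22° counter-clockwise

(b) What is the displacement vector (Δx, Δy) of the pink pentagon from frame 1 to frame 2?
(1.9, 0.1)

The pink pentagon was at (3.1, 3.4) in frame 1 and (5.0, 3.5) in frame 2.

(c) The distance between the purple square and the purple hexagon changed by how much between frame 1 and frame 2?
+0.3

Distance in frame 1: 5.7. Distance in frame 2: 6.0.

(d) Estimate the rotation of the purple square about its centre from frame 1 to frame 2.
33° clockwise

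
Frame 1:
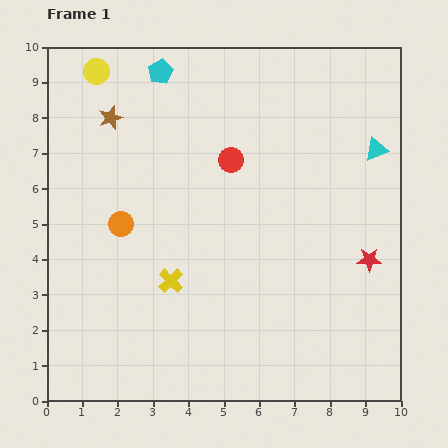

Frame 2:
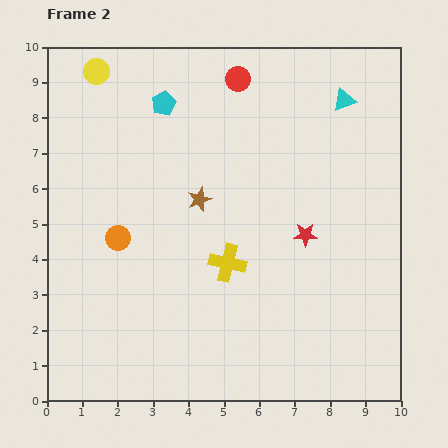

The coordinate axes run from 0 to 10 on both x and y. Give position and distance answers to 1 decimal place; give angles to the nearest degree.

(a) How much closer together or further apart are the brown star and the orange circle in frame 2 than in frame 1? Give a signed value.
-0.5

Distance in frame 1: 3.0. Distance in frame 2: 2.5.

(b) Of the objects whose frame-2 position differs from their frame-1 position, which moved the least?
the orange circle

(moved 0.4)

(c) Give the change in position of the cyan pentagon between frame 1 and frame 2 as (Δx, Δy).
(0.1, -0.9)

The cyan pentagon was at (3.2, 9.3) in frame 1 and (3.3, 8.4) in frame 2.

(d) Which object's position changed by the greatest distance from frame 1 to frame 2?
the brown star

(moved 3.4; next 2.3)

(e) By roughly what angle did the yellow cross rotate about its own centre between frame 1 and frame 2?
33° counter-clockwise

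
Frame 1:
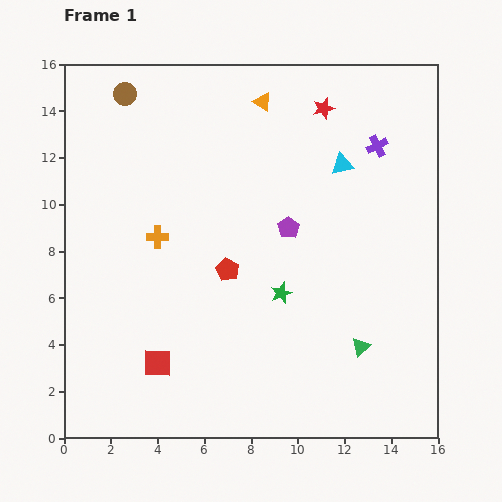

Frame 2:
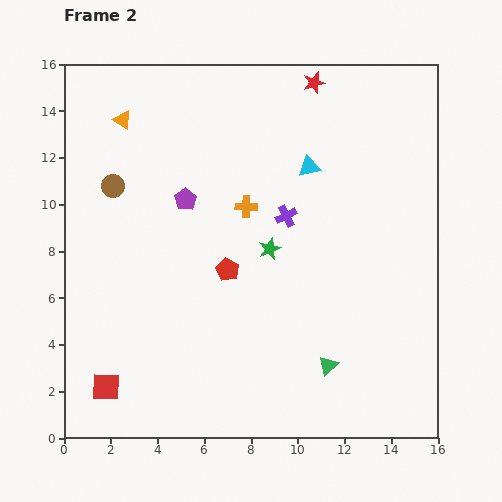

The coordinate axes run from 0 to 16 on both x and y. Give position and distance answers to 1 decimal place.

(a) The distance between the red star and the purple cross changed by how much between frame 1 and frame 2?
+3.0

Distance in frame 1: 2.8. Distance in frame 2: 5.8.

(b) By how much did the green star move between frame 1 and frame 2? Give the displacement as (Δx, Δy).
(-0.5, 1.9)

The green star was at (9.3, 6.2) in frame 1 and (8.8, 8.1) in frame 2.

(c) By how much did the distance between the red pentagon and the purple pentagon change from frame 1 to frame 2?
+0.3

Distance in frame 1: 3.2. Distance in frame 2: 3.5.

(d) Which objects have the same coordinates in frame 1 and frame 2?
the red pentagon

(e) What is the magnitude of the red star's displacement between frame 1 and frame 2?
1.2

The red star moved from (11.1, 14.1) to (10.7, 15.2), a distance of √(0.4² + 1.1²) ≈ 1.2.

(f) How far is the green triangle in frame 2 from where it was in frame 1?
1.6

The green triangle moved from (12.7, 3.9) to (11.3, 3.1), a distance of √(1.4² + 0.8²) ≈ 1.6.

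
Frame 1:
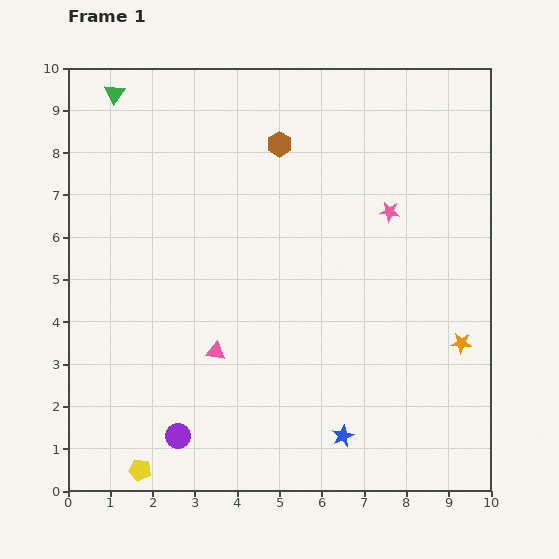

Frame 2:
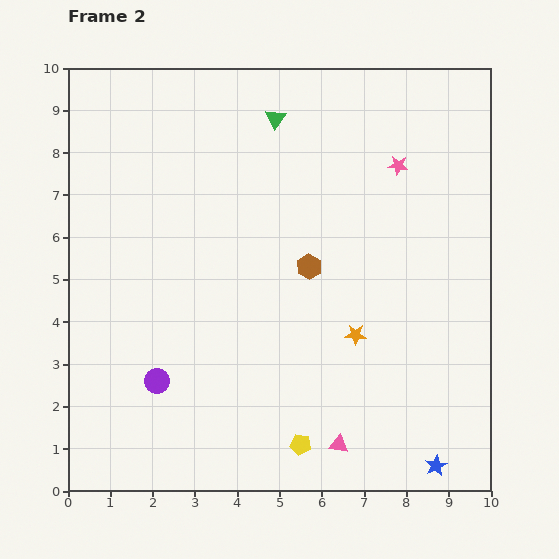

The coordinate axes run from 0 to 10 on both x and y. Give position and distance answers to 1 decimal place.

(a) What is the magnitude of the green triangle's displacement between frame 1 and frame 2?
3.8

The green triangle moved from (1.1, 9.4) to (4.9, 8.8), a distance of √(3.8² + 0.6²) ≈ 3.8.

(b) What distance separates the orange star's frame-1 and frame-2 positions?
2.5

The orange star moved from (9.3, 3.5) to (6.8, 3.7), a distance of √(2.5² + 0.2²) ≈ 2.5.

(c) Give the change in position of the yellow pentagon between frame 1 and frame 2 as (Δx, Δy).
(3.8, 0.6)

The yellow pentagon was at (1.7, 0.5) in frame 1 and (5.5, 1.1) in frame 2.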